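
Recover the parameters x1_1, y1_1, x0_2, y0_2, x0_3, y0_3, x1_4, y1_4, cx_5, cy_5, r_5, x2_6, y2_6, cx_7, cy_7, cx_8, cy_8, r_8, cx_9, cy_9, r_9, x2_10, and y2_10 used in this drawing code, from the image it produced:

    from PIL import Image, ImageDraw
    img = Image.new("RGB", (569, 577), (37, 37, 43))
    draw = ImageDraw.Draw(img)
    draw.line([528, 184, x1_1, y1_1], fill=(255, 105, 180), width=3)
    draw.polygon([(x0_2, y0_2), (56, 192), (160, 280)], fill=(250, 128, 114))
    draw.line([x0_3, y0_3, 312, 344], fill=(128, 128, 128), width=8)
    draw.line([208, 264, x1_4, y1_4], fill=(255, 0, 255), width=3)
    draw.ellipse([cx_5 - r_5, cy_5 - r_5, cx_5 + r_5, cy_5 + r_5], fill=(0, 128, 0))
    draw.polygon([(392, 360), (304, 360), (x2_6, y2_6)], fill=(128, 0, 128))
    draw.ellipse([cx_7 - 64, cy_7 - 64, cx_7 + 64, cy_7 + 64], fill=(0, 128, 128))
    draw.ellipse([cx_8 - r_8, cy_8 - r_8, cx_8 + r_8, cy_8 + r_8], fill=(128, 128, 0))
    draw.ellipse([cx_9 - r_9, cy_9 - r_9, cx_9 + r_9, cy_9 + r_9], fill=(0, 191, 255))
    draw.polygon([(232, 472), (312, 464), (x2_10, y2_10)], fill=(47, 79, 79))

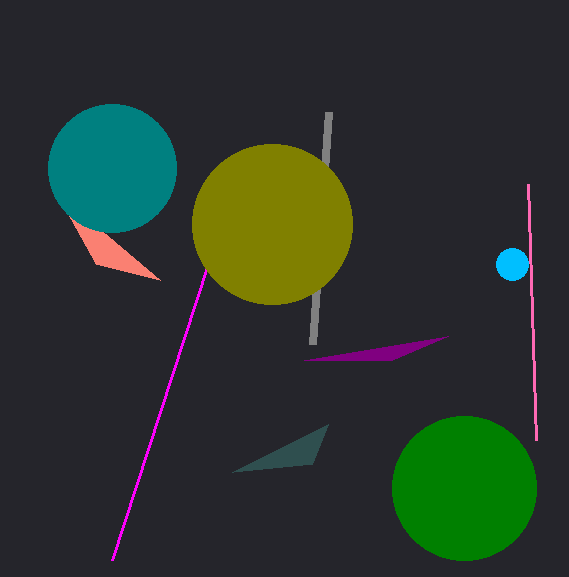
x1_1 = 536, y1_1 = 440, x0_2 = 96, y0_2 = 264, x0_3 = 328, y0_3 = 112, x1_4 = 112, y1_4 = 560, cx_5 = 464, cy_5 = 488, r_5 = 72, x2_6 = 448, y2_6 = 336, cx_7 = 112, cy_7 = 168, cx_8 = 272, cy_8 = 224, r_8 = 80, cx_9 = 512, cy_9 = 264, r_9 = 16, x2_10 = 328, y2_10 = 424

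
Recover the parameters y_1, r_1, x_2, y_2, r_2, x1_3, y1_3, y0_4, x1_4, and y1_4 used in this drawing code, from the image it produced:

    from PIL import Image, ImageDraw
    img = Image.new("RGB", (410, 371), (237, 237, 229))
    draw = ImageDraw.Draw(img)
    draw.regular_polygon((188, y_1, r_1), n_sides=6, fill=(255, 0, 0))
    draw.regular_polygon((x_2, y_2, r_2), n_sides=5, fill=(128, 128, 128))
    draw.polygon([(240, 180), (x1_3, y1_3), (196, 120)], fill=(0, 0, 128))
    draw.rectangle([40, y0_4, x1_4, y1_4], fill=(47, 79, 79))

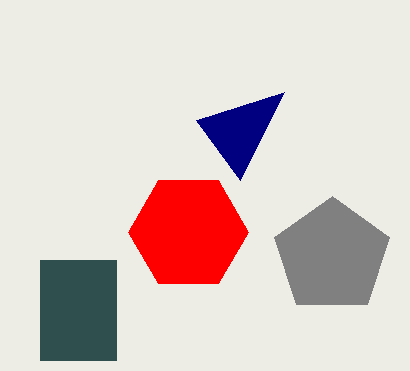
y_1 = 232
r_1 = 60
x_2 = 332
y_2 = 256
r_2 = 60
x1_3 = 284
y1_3 = 92
y0_4 = 260
x1_4 = 116
y1_4 = 360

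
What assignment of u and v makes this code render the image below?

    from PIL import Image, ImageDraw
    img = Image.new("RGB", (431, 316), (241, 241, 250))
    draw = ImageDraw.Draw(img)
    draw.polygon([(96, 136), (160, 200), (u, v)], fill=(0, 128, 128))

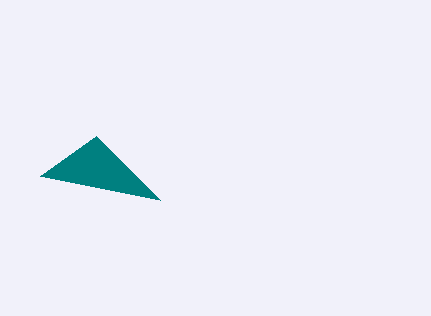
u = 40
v = 176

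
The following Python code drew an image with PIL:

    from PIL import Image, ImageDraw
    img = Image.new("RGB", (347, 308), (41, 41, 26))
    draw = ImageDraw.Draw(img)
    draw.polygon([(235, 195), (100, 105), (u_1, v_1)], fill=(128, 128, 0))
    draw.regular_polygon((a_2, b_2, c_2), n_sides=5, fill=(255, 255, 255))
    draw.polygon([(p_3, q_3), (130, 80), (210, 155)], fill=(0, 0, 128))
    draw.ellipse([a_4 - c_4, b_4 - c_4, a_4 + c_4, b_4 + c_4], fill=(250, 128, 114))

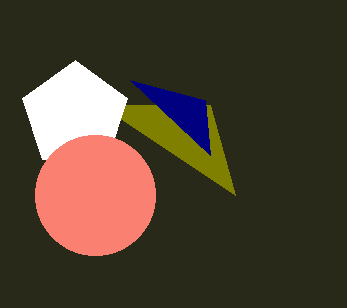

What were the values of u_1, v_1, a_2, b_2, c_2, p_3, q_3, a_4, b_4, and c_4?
u_1 = 210; v_1 = 105; a_2 = 75; b_2 = 115; c_2 = 55; p_3 = 205; q_3 = 100; a_4 = 95; b_4 = 195; c_4 = 60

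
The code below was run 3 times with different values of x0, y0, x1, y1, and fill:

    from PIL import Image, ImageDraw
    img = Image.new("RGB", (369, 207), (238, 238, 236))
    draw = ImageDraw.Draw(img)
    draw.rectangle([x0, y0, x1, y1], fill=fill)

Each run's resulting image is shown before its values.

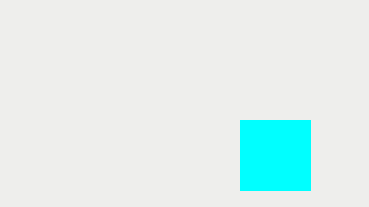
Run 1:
x0 = 240
y0 = 120
x1 = 310
y1 = 190
fill = 'cyan'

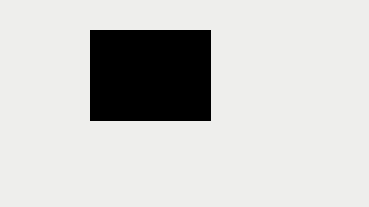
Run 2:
x0 = 90; y0 = 30; x1 = 210; y1 = 120; fill = 'black'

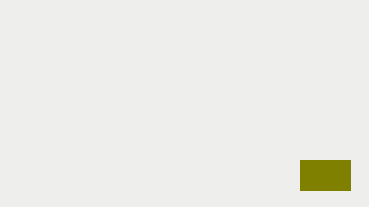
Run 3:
x0 = 300; y0 = 160; x1 = 350; y1 = 190; fill = 'olive'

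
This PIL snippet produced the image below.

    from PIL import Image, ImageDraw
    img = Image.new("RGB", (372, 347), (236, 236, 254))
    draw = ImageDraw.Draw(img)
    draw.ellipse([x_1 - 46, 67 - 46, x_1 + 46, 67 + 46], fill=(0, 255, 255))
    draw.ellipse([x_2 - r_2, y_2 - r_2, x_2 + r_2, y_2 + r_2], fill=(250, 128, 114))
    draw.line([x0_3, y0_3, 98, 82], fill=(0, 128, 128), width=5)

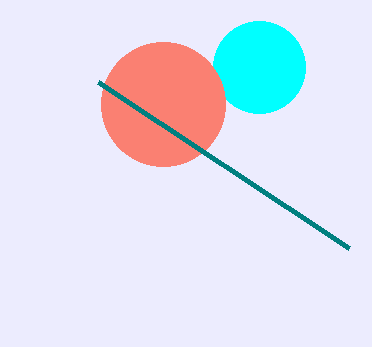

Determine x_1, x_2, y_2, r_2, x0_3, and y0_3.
x_1 = 259
x_2 = 163
y_2 = 104
r_2 = 62
x0_3 = 349
y0_3 = 248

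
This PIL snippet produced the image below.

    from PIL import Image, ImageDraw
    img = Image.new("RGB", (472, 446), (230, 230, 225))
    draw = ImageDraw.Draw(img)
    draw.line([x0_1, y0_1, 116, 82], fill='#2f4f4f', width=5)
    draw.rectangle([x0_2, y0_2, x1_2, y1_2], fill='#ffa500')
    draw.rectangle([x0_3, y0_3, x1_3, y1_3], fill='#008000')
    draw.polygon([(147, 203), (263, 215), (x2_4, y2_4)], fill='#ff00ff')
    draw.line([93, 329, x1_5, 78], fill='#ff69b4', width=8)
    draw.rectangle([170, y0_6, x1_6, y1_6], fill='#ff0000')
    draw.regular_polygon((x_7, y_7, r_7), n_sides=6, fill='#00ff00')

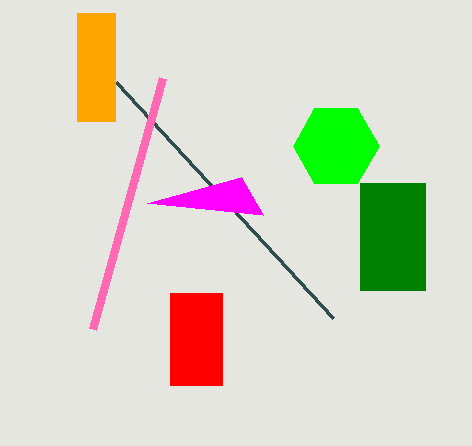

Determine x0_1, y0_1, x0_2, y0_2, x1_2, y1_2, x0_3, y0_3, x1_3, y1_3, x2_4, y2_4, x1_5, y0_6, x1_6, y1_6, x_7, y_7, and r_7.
x0_1 = 333, y0_1 = 318, x0_2 = 77, y0_2 = 13, x1_2 = 115, y1_2 = 121, x0_3 = 360, y0_3 = 183, x1_3 = 425, y1_3 = 290, x2_4 = 241, y2_4 = 177, x1_5 = 163, y0_6 = 293, x1_6 = 222, y1_6 = 385, x_7 = 336, y_7 = 146, r_7 = 43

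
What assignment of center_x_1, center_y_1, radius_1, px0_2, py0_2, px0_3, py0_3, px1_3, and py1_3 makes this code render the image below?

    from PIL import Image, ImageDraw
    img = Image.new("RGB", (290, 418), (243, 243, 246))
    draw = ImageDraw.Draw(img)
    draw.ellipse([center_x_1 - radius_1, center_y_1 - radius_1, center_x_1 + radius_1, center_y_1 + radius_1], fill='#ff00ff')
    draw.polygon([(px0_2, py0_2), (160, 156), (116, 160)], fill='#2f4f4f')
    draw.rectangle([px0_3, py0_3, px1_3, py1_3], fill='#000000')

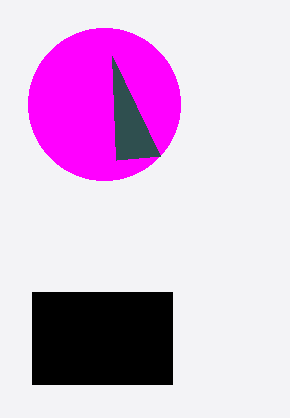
center_x_1 = 104; center_y_1 = 104; radius_1 = 76; px0_2 = 112; py0_2 = 56; px0_3 = 32; py0_3 = 292; px1_3 = 172; py1_3 = 384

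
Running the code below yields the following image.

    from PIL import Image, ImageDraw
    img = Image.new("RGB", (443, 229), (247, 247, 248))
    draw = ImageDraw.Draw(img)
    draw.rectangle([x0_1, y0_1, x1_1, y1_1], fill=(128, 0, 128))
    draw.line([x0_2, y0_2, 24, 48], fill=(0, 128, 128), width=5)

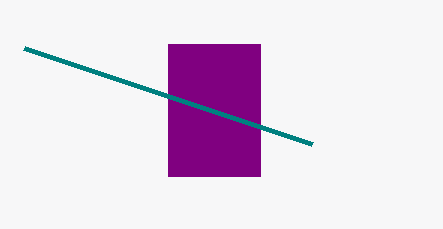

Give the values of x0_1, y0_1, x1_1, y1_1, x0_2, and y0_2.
x0_1 = 168; y0_1 = 44; x1_1 = 260; y1_1 = 176; x0_2 = 312; y0_2 = 144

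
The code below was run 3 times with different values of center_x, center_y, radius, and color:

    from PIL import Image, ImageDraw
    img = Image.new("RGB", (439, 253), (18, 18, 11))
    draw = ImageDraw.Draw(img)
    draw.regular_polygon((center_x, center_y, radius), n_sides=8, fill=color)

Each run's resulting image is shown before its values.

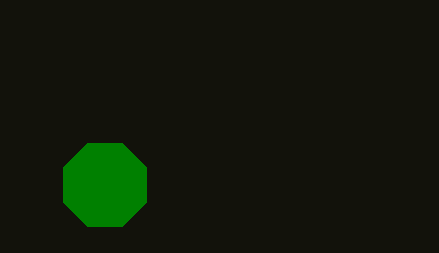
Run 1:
center_x = 105, center_y = 185, radius = 45, color = 'green'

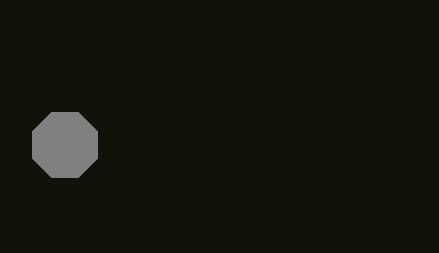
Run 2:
center_x = 65, center_y = 145, radius = 35, color = 'gray'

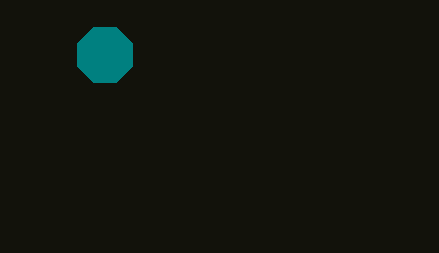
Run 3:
center_x = 105, center_y = 55, radius = 30, color = 'teal'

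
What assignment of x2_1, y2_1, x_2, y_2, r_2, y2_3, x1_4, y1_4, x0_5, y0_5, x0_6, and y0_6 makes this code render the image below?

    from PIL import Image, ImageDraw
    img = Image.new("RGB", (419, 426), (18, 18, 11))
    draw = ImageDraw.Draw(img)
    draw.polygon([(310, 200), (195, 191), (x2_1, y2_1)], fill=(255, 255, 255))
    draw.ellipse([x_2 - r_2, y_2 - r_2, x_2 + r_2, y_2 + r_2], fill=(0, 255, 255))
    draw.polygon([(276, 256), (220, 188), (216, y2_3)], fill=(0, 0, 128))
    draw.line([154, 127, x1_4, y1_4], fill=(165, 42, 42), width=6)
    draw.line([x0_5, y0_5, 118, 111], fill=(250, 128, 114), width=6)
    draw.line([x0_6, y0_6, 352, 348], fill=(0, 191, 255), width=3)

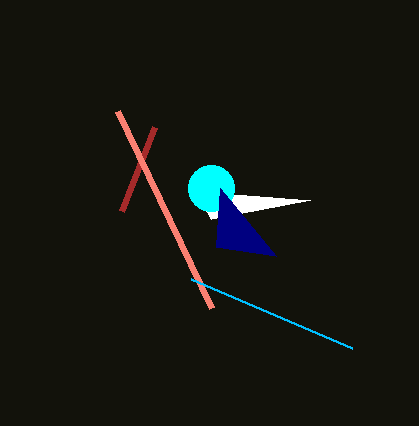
x2_1 = 211
y2_1 = 219
x_2 = 211
y_2 = 188
r_2 = 23
y2_3 = 247
x1_4 = 121
y1_4 = 211
x0_5 = 212
y0_5 = 308
x0_6 = 191
y0_6 = 279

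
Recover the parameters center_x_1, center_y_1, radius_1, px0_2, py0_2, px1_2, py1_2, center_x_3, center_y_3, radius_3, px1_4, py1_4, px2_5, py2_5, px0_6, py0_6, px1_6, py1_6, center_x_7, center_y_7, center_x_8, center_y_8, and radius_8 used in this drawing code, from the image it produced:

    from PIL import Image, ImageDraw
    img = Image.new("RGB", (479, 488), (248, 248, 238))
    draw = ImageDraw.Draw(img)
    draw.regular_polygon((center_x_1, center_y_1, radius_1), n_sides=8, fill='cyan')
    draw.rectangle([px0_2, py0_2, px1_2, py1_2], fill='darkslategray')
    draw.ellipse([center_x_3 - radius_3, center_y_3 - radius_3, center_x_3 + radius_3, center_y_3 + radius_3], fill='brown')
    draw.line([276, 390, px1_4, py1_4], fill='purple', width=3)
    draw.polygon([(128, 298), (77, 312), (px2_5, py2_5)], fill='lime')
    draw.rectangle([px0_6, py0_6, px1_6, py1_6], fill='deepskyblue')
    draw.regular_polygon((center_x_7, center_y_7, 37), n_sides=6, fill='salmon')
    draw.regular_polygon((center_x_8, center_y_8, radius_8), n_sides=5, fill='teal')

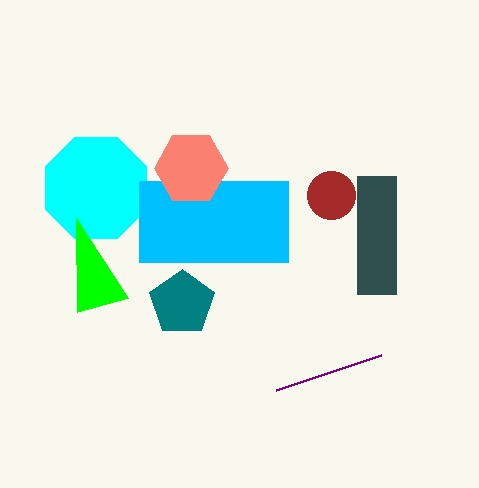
center_x_1 = 96
center_y_1 = 188
radius_1 = 55
px0_2 = 357
py0_2 = 176
px1_2 = 396
py1_2 = 294
center_x_3 = 331
center_y_3 = 195
radius_3 = 24
px1_4 = 381
py1_4 = 355
px2_5 = 76
py2_5 = 218
px0_6 = 139
py0_6 = 181
px1_6 = 288
py1_6 = 262
center_x_7 = 191
center_y_7 = 168
center_x_8 = 182
center_y_8 = 303
radius_8 = 34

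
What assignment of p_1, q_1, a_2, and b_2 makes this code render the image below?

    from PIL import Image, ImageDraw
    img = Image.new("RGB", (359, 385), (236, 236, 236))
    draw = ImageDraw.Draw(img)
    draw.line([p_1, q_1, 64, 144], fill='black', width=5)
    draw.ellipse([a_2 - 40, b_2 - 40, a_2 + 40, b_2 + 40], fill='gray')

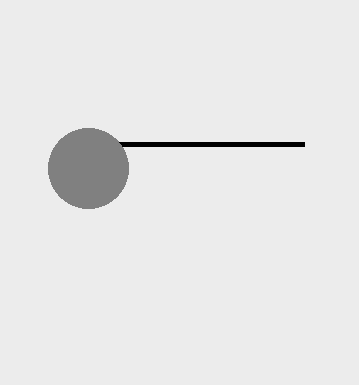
p_1 = 304, q_1 = 144, a_2 = 88, b_2 = 168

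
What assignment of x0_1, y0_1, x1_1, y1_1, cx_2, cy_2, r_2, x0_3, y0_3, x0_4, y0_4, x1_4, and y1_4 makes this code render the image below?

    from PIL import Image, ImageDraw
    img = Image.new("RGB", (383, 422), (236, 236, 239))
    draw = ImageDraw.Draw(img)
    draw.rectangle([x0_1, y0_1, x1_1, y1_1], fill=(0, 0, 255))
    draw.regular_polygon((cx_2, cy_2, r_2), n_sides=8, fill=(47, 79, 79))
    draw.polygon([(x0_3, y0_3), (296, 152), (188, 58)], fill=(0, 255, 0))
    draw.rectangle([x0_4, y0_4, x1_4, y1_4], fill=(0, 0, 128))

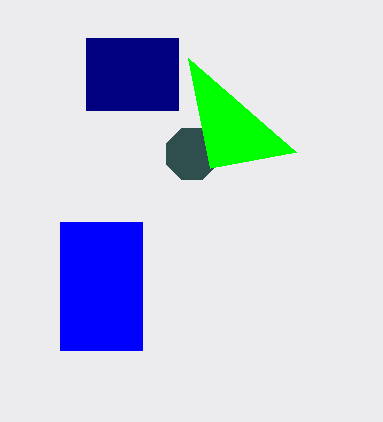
x0_1 = 60; y0_1 = 222; x1_1 = 142; y1_1 = 350; cx_2 = 192; cy_2 = 154; r_2 = 28; x0_3 = 210; y0_3 = 168; x0_4 = 86; y0_4 = 38; x1_4 = 178; y1_4 = 110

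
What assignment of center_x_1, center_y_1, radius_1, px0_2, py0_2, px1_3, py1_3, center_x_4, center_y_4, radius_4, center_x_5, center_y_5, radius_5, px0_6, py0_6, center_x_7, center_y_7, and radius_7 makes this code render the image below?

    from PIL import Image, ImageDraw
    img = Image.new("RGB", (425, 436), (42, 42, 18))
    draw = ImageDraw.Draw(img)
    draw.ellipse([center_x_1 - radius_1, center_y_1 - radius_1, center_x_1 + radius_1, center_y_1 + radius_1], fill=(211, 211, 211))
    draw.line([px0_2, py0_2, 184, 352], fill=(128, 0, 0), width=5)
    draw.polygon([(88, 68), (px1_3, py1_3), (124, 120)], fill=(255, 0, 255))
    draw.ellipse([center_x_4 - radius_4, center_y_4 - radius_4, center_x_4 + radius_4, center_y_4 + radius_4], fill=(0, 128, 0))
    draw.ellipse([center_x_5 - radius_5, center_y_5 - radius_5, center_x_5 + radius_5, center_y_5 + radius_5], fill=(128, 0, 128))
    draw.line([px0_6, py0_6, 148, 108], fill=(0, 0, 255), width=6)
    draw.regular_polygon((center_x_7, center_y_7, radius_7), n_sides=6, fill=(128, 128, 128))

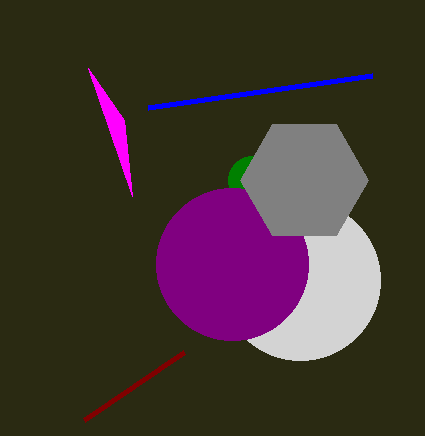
center_x_1 = 300; center_y_1 = 280; radius_1 = 80; px0_2 = 84; py0_2 = 420; px1_3 = 132; py1_3 = 196; center_x_4 = 252; center_y_4 = 180; radius_4 = 24; center_x_5 = 232; center_y_5 = 264; radius_5 = 76; px0_6 = 372; py0_6 = 76; center_x_7 = 304; center_y_7 = 180; radius_7 = 64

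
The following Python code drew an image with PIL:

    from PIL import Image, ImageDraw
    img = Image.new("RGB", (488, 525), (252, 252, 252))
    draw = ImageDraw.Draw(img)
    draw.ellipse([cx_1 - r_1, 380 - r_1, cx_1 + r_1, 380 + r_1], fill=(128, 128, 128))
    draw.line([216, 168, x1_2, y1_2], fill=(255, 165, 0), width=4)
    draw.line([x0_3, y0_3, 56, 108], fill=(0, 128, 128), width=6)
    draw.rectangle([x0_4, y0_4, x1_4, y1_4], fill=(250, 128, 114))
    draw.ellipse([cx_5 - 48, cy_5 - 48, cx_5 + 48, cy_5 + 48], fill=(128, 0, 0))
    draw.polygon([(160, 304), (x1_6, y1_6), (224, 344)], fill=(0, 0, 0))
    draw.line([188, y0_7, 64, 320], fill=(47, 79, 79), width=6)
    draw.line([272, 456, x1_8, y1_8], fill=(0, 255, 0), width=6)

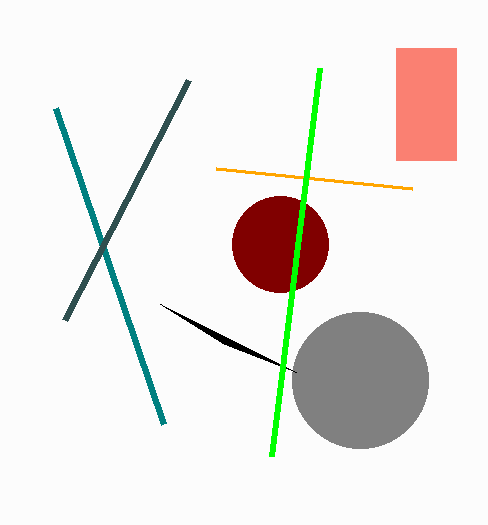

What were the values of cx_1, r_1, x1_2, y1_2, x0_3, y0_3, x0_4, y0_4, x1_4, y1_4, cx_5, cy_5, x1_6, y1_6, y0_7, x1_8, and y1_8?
cx_1 = 360, r_1 = 68, x1_2 = 412, y1_2 = 188, x0_3 = 164, y0_3 = 424, x0_4 = 396, y0_4 = 48, x1_4 = 456, y1_4 = 160, cx_5 = 280, cy_5 = 244, x1_6 = 296, y1_6 = 372, y0_7 = 80, x1_8 = 320, y1_8 = 68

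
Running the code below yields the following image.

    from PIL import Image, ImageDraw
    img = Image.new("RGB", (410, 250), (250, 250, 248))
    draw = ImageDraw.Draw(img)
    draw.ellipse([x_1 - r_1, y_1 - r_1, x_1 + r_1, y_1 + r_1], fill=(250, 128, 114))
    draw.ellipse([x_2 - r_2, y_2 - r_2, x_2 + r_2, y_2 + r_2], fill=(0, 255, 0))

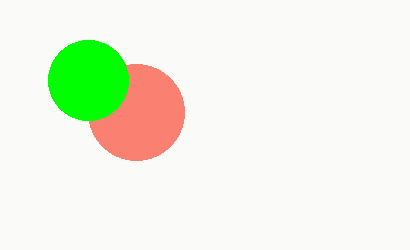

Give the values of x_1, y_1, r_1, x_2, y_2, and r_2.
x_1 = 136; y_1 = 112; r_1 = 48; x_2 = 88; y_2 = 80; r_2 = 40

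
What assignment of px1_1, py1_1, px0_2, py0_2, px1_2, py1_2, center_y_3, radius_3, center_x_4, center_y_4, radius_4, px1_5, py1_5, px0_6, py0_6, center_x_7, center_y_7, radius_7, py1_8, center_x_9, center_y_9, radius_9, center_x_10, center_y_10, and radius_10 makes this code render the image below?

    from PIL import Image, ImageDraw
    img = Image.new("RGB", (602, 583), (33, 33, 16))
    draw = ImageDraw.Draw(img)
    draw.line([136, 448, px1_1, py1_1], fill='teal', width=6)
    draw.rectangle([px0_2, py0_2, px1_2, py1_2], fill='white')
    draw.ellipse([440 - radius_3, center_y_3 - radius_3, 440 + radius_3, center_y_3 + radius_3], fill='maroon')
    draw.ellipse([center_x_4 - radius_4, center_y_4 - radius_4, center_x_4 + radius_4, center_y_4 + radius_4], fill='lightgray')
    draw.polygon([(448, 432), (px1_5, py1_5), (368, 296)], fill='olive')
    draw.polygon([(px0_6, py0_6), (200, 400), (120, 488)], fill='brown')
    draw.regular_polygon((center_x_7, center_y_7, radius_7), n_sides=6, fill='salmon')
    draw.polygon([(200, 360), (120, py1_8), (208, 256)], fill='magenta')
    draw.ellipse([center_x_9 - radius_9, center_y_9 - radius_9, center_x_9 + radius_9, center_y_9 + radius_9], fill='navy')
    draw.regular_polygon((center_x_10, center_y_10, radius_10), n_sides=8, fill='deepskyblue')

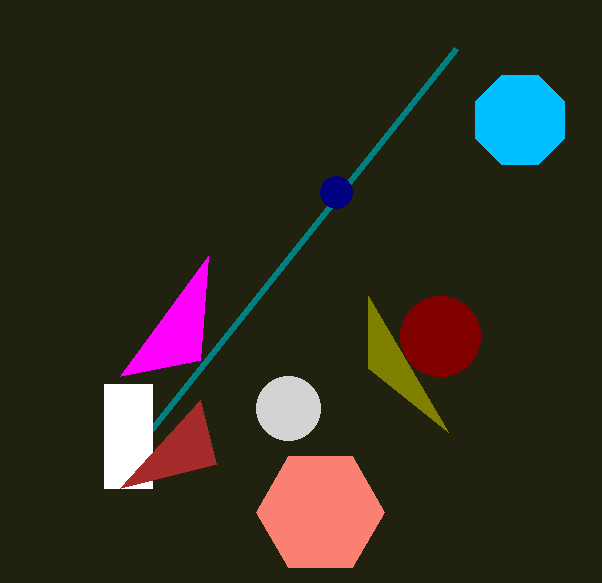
px1_1 = 456, py1_1 = 48, px0_2 = 104, py0_2 = 384, px1_2 = 152, py1_2 = 488, center_y_3 = 336, radius_3 = 40, center_x_4 = 288, center_y_4 = 408, radius_4 = 32, px1_5 = 368, py1_5 = 368, px0_6 = 216, py0_6 = 464, center_x_7 = 320, center_y_7 = 512, radius_7 = 64, py1_8 = 376, center_x_9 = 336, center_y_9 = 192, radius_9 = 16, center_x_10 = 520, center_y_10 = 120, radius_10 = 48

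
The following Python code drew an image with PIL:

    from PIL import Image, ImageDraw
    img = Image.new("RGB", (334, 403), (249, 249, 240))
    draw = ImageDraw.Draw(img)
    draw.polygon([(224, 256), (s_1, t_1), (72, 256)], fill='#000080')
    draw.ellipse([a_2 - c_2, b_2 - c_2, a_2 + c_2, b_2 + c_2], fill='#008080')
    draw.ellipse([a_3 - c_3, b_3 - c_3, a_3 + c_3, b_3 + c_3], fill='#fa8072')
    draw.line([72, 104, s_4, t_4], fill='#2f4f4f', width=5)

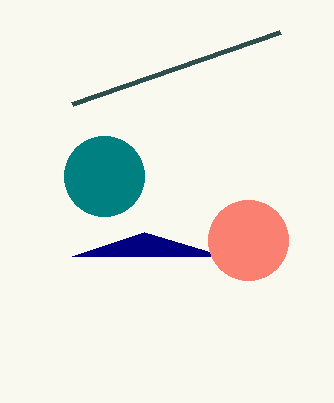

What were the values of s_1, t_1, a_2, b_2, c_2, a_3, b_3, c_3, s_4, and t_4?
s_1 = 144, t_1 = 232, a_2 = 104, b_2 = 176, c_2 = 40, a_3 = 248, b_3 = 240, c_3 = 40, s_4 = 280, t_4 = 32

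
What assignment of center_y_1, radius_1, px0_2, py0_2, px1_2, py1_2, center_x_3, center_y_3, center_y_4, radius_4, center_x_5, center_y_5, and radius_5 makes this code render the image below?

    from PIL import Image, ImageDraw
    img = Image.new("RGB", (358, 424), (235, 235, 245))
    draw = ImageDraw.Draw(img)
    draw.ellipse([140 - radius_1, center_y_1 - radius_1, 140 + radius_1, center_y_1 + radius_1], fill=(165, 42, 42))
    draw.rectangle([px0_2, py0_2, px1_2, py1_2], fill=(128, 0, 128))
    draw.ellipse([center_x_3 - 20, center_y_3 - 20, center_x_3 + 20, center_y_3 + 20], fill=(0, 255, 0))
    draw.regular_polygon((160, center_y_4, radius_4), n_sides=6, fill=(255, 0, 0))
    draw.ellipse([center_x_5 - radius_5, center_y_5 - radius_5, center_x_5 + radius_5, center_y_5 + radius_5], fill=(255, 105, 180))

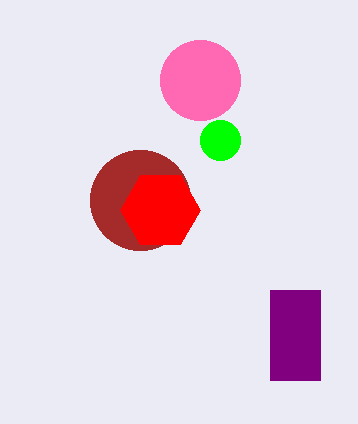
center_y_1 = 200; radius_1 = 50; px0_2 = 270; py0_2 = 290; px1_2 = 320; py1_2 = 380; center_x_3 = 220; center_y_3 = 140; center_y_4 = 210; radius_4 = 40; center_x_5 = 200; center_y_5 = 80; radius_5 = 40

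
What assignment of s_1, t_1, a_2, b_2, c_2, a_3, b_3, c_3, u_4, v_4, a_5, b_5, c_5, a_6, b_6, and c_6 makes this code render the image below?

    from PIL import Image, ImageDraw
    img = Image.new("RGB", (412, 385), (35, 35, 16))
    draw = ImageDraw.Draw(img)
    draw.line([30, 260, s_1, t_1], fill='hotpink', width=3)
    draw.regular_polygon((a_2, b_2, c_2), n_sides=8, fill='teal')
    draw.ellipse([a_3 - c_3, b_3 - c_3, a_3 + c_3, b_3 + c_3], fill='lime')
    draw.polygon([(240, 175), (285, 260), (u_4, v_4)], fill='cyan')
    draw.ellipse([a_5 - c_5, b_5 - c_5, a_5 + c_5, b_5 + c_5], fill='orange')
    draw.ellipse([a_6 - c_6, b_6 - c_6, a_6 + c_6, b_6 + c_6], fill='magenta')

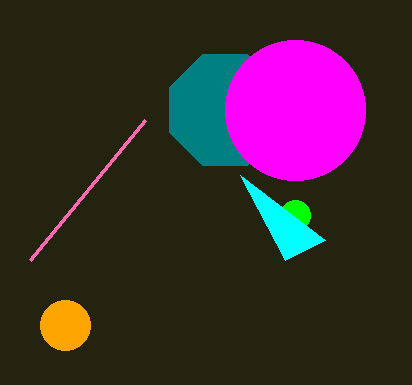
s_1 = 145, t_1 = 120, a_2 = 225, b_2 = 110, c_2 = 60, a_3 = 295, b_3 = 215, c_3 = 15, u_4 = 325, v_4 = 240, a_5 = 65, b_5 = 325, c_5 = 25, a_6 = 295, b_6 = 110, c_6 = 70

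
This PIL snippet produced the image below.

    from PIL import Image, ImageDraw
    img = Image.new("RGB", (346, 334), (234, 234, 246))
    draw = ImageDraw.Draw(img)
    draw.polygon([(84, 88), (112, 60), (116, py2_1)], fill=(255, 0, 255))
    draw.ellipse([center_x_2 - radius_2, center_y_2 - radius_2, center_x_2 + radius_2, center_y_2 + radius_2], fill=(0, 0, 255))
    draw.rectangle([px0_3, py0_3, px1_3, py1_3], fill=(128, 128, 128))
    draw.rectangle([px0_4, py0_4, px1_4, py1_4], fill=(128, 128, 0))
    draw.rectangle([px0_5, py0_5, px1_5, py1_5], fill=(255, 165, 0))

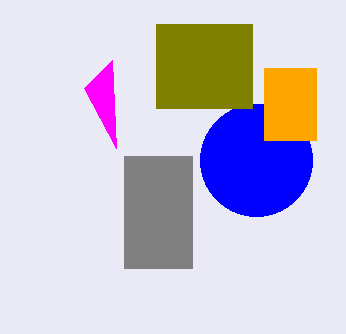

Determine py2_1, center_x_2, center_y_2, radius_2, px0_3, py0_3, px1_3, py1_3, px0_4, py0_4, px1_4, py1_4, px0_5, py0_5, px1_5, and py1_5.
py2_1 = 148, center_x_2 = 256, center_y_2 = 160, radius_2 = 56, px0_3 = 124, py0_3 = 156, px1_3 = 192, py1_3 = 268, px0_4 = 156, py0_4 = 24, px1_4 = 252, py1_4 = 108, px0_5 = 264, py0_5 = 68, px1_5 = 316, py1_5 = 140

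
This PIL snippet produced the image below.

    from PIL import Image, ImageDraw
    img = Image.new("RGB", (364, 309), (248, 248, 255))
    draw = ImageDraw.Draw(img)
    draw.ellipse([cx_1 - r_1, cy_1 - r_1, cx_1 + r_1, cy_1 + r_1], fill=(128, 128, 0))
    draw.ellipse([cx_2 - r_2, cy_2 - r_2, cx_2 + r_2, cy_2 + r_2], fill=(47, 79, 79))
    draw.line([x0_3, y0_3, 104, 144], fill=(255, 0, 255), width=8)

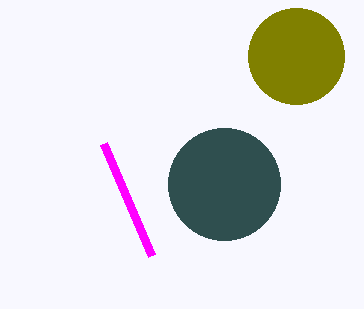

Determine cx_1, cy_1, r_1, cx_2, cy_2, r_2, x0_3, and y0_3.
cx_1 = 296; cy_1 = 56; r_1 = 48; cx_2 = 224; cy_2 = 184; r_2 = 56; x0_3 = 152; y0_3 = 256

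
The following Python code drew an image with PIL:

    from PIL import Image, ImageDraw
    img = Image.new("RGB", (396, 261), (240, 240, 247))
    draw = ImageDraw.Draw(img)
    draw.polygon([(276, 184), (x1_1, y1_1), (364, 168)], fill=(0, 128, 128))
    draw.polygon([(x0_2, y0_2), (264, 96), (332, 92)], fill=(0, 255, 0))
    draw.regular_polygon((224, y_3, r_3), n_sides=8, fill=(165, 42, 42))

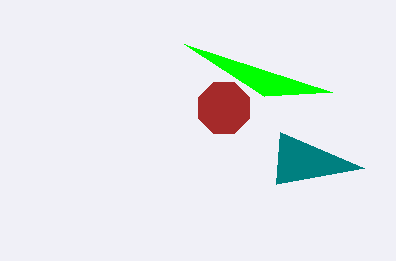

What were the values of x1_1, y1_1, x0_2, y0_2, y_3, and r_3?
x1_1 = 280; y1_1 = 132; x0_2 = 184; y0_2 = 44; y_3 = 108; r_3 = 28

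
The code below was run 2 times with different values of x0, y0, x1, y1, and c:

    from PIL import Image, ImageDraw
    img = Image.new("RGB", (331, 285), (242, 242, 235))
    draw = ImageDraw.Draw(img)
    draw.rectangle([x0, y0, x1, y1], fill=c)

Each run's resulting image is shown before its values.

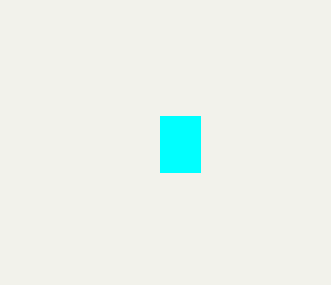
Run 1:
x0 = 160; y0 = 116; x1 = 200; y1 = 172; c = 'cyan'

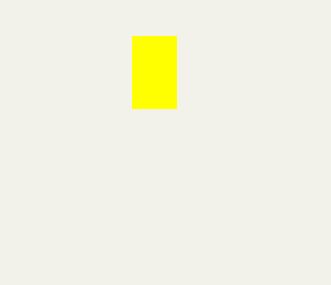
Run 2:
x0 = 132; y0 = 36; x1 = 176; y1 = 108; c = 'yellow'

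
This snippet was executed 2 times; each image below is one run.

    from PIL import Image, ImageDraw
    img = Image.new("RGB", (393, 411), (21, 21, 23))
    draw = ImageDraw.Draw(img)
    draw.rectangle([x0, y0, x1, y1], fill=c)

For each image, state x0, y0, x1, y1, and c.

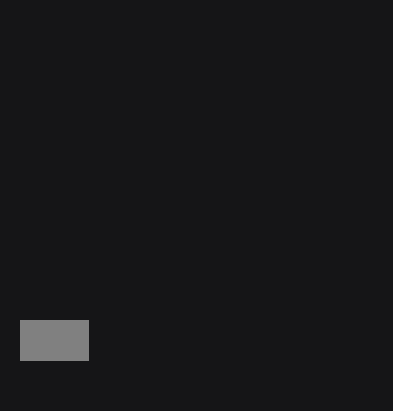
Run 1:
x0 = 20; y0 = 320; x1 = 88; y1 = 360; c = 'gray'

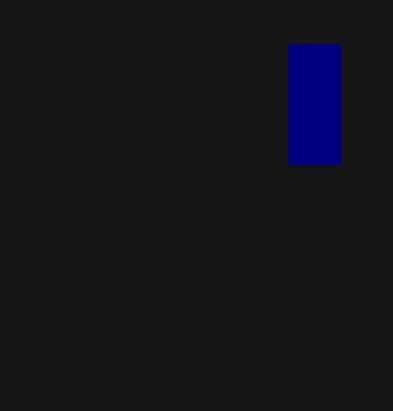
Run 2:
x0 = 288
y0 = 44
x1 = 340
y1 = 164
c = 'navy'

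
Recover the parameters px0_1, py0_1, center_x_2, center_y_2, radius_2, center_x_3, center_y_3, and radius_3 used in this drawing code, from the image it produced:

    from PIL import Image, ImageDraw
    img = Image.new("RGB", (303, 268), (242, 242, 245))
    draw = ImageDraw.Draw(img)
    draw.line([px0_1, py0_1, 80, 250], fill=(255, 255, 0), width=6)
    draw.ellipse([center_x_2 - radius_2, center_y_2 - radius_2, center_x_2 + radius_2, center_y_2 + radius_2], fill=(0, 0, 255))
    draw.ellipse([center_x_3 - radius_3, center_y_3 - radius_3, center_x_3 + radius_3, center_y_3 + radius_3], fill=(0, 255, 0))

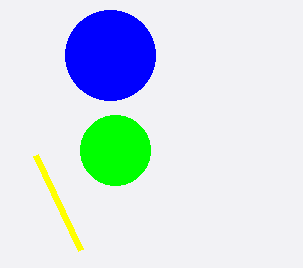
px0_1 = 35, py0_1 = 155, center_x_2 = 110, center_y_2 = 55, radius_2 = 45, center_x_3 = 115, center_y_3 = 150, radius_3 = 35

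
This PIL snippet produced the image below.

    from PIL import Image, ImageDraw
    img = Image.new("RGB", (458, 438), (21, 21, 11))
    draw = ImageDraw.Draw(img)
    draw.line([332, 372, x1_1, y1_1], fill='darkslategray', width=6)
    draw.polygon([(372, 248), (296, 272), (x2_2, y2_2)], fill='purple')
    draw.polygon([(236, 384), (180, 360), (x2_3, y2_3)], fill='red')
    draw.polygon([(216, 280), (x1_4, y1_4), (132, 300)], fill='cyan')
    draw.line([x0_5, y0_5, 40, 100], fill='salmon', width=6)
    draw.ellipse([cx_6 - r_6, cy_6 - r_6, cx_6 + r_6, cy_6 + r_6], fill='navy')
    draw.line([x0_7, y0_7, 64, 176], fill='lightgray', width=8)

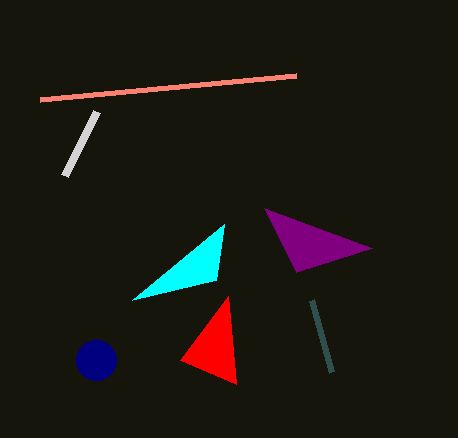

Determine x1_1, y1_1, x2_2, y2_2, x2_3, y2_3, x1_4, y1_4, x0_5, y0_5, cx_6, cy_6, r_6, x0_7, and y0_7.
x1_1 = 312
y1_1 = 300
x2_2 = 264
y2_2 = 208
x2_3 = 228
y2_3 = 296
x1_4 = 224
y1_4 = 224
x0_5 = 296
y0_5 = 76
cx_6 = 96
cy_6 = 360
r_6 = 20
x0_7 = 96
y0_7 = 112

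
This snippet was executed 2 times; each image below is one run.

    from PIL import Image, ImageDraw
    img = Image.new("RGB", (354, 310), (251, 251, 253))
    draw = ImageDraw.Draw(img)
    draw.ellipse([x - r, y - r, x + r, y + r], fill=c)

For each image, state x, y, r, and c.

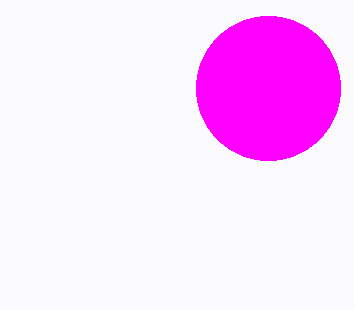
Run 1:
x = 268
y = 88
r = 72
c = 'magenta'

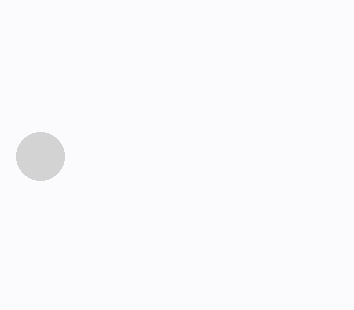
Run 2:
x = 40; y = 156; r = 24; c = 'lightgray'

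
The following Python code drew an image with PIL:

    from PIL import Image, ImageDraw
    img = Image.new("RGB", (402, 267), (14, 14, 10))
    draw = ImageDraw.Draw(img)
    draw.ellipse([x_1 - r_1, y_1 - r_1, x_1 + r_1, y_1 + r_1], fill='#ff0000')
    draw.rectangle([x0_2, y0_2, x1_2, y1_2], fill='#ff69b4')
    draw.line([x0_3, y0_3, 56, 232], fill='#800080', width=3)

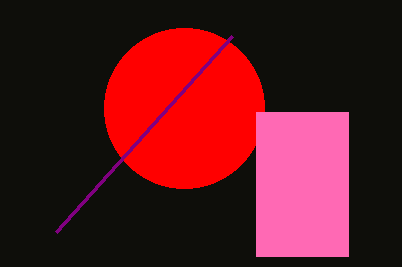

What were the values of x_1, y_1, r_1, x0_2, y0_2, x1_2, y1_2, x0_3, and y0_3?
x_1 = 184
y_1 = 108
r_1 = 80
x0_2 = 256
y0_2 = 112
x1_2 = 348
y1_2 = 256
x0_3 = 232
y0_3 = 36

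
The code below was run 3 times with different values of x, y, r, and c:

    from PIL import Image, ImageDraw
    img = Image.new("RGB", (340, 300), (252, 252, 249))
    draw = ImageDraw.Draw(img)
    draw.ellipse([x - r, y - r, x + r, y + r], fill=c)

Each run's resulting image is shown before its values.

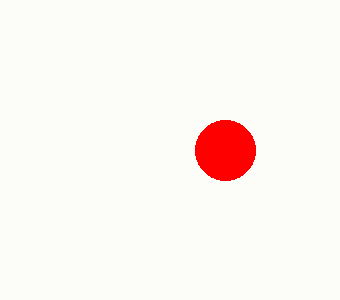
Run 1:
x = 225
y = 150
r = 30
c = 'red'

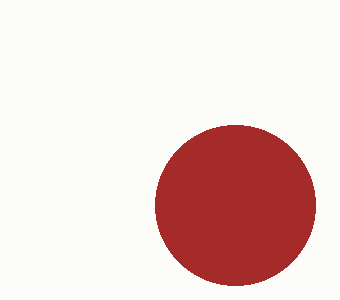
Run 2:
x = 235; y = 205; r = 80; c = 'brown'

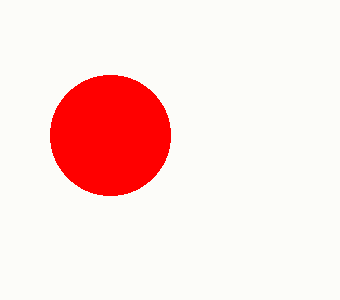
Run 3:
x = 110; y = 135; r = 60; c = 'red'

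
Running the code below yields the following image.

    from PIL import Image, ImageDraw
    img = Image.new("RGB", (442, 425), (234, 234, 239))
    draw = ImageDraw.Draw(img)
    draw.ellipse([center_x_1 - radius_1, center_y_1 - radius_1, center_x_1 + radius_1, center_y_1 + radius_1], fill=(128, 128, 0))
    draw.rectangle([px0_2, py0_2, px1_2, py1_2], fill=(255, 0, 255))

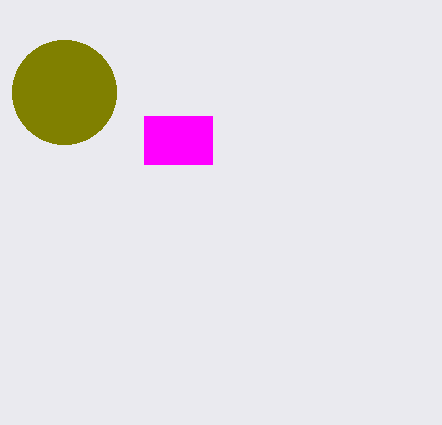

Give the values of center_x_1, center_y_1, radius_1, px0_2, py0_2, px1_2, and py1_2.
center_x_1 = 64; center_y_1 = 92; radius_1 = 52; px0_2 = 144; py0_2 = 116; px1_2 = 212; py1_2 = 164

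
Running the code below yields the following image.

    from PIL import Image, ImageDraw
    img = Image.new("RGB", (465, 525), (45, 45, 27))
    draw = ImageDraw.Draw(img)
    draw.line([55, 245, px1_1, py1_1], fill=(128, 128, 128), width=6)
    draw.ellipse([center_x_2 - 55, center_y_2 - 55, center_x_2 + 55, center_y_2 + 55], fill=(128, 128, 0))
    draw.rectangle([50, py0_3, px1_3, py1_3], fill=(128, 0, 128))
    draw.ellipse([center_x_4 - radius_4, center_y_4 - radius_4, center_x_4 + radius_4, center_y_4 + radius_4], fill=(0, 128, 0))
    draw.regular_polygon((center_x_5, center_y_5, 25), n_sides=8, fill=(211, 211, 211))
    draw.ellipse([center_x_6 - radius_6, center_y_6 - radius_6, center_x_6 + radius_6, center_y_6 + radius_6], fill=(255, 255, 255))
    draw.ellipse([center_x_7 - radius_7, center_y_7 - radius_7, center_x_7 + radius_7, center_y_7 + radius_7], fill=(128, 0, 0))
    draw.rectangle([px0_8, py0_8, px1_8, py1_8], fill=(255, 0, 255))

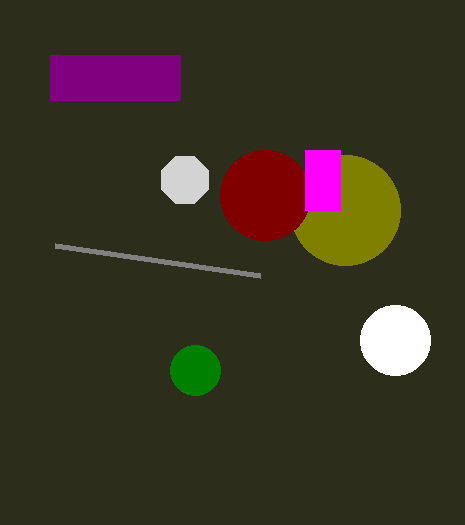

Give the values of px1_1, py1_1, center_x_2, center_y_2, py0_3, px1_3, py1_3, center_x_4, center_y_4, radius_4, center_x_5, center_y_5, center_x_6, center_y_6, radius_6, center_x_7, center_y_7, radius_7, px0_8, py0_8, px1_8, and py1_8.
px1_1 = 260, py1_1 = 275, center_x_2 = 345, center_y_2 = 210, py0_3 = 55, px1_3 = 180, py1_3 = 100, center_x_4 = 195, center_y_4 = 370, radius_4 = 25, center_x_5 = 185, center_y_5 = 180, center_x_6 = 395, center_y_6 = 340, radius_6 = 35, center_x_7 = 265, center_y_7 = 195, radius_7 = 45, px0_8 = 305, py0_8 = 150, px1_8 = 340, py1_8 = 210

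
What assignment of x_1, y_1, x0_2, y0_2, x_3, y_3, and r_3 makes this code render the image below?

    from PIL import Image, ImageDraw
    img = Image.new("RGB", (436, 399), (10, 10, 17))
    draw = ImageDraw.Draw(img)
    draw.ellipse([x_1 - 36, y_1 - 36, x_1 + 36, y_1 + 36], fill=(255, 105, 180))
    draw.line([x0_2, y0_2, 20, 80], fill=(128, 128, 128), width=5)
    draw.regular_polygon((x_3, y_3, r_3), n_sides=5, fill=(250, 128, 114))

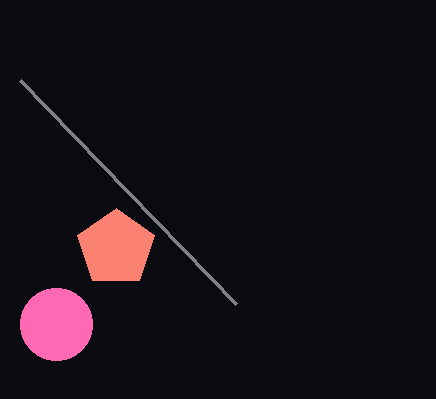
x_1 = 56; y_1 = 324; x0_2 = 236; y0_2 = 304; x_3 = 116; y_3 = 248; r_3 = 40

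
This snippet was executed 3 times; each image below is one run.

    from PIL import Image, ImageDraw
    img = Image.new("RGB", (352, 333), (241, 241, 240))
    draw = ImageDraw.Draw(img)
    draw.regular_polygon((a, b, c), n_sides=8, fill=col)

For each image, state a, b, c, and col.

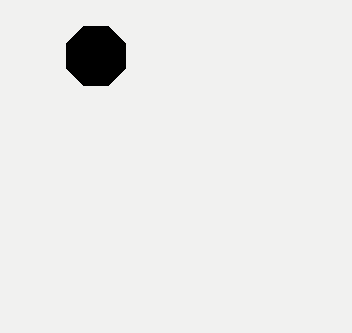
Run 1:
a = 96; b = 56; c = 32; col = 'black'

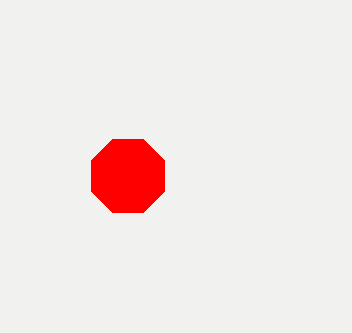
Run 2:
a = 128; b = 176; c = 40; col = 'red'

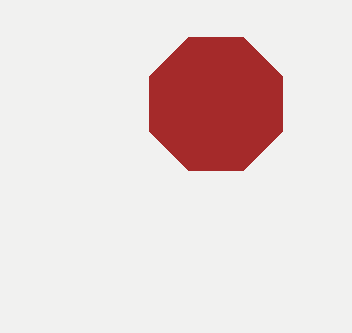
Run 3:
a = 216, b = 104, c = 72, col = 'brown'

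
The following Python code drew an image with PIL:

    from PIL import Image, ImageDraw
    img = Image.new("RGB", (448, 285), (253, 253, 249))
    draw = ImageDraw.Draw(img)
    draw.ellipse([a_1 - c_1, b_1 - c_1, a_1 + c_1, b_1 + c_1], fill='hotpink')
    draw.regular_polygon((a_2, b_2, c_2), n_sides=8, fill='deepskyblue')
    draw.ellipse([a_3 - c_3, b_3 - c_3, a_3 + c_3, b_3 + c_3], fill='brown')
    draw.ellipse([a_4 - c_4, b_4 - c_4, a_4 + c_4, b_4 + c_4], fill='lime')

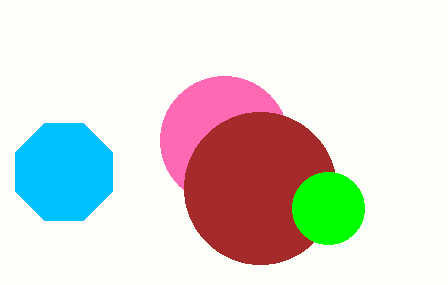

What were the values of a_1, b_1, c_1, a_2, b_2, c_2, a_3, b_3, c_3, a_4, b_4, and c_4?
a_1 = 224
b_1 = 140
c_1 = 64
a_2 = 64
b_2 = 172
c_2 = 52
a_3 = 260
b_3 = 188
c_3 = 76
a_4 = 328
b_4 = 208
c_4 = 36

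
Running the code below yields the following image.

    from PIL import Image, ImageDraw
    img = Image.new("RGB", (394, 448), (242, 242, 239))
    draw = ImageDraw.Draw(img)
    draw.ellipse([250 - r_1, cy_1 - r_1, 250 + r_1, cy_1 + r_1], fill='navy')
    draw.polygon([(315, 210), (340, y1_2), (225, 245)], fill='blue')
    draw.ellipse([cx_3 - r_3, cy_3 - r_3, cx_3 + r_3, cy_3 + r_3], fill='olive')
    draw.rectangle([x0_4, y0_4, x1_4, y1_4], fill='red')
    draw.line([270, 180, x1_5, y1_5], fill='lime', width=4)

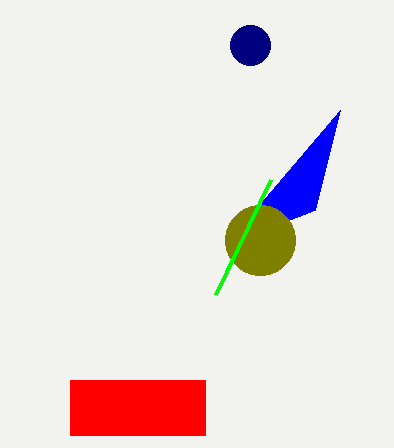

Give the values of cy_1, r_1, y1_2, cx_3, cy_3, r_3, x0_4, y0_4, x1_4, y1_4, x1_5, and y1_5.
cy_1 = 45; r_1 = 20; y1_2 = 110; cx_3 = 260; cy_3 = 240; r_3 = 35; x0_4 = 70; y0_4 = 380; x1_4 = 205; y1_4 = 435; x1_5 = 215; y1_5 = 295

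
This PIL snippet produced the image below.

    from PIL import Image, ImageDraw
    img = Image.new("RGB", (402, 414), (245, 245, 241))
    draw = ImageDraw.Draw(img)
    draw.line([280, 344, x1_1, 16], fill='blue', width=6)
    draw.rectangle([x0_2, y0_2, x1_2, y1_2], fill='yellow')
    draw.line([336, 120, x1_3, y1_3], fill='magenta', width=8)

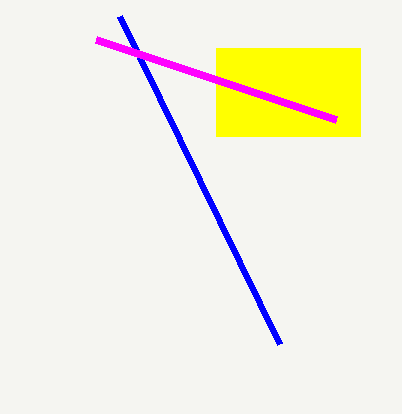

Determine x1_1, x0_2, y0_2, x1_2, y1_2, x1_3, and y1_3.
x1_1 = 120, x0_2 = 216, y0_2 = 48, x1_2 = 360, y1_2 = 136, x1_3 = 96, y1_3 = 40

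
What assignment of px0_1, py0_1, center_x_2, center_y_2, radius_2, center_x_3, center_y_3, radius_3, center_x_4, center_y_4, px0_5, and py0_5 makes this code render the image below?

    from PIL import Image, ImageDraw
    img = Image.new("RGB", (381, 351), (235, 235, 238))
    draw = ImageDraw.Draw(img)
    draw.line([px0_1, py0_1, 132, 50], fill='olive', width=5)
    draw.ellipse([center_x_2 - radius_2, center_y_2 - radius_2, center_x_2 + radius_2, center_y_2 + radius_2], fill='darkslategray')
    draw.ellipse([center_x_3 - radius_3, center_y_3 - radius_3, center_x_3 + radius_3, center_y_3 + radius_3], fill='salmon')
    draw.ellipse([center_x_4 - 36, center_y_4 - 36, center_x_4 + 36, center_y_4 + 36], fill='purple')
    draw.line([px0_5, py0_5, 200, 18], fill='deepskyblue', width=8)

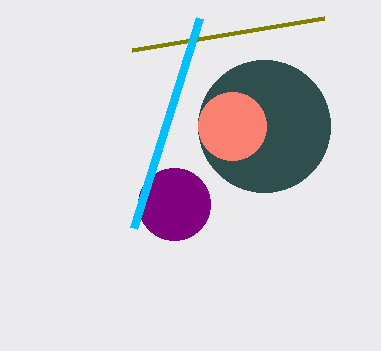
px0_1 = 324; py0_1 = 18; center_x_2 = 264; center_y_2 = 126; radius_2 = 66; center_x_3 = 232; center_y_3 = 126; radius_3 = 34; center_x_4 = 174; center_y_4 = 204; px0_5 = 134; py0_5 = 228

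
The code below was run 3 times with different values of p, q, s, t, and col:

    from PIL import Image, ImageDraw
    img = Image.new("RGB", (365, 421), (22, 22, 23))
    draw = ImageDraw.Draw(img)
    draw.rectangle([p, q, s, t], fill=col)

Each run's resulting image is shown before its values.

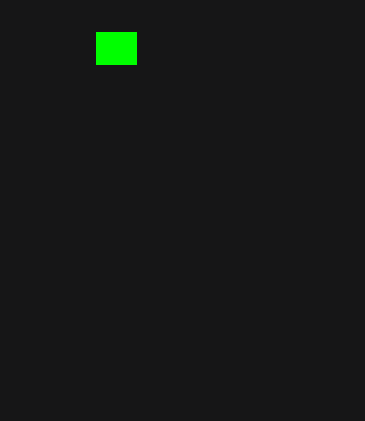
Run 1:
p = 96
q = 32
s = 136
t = 64
col = 'lime'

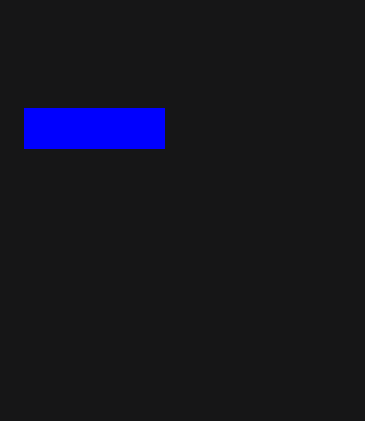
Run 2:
p = 24, q = 108, s = 164, t = 148, col = 'blue'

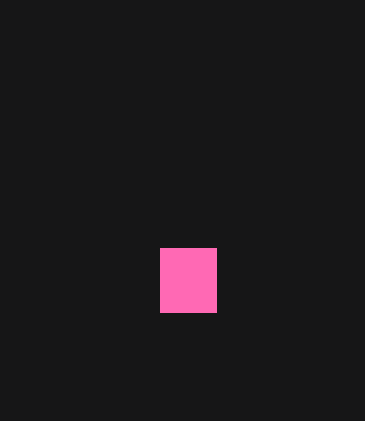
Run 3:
p = 160, q = 248, s = 216, t = 312, col = 'hotpink'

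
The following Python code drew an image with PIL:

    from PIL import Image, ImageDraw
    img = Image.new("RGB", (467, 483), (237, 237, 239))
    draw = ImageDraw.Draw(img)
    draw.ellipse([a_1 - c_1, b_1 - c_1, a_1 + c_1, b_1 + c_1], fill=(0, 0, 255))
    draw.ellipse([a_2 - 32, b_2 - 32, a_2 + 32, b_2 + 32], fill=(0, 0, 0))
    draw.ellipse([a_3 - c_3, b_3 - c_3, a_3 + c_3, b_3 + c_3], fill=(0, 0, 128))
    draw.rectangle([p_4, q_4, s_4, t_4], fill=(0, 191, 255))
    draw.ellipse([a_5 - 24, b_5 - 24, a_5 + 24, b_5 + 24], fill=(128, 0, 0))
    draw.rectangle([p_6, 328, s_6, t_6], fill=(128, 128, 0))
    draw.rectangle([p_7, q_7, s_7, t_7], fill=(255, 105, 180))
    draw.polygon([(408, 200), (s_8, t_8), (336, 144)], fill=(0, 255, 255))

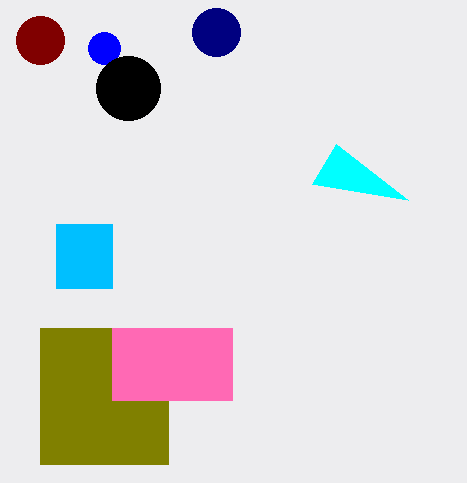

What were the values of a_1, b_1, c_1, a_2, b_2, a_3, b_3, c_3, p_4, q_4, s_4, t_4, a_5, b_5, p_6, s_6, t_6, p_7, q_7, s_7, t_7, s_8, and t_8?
a_1 = 104; b_1 = 48; c_1 = 16; a_2 = 128; b_2 = 88; a_3 = 216; b_3 = 32; c_3 = 24; p_4 = 56; q_4 = 224; s_4 = 112; t_4 = 288; a_5 = 40; b_5 = 40; p_6 = 40; s_6 = 168; t_6 = 464; p_7 = 112; q_7 = 328; s_7 = 232; t_7 = 400; s_8 = 312; t_8 = 184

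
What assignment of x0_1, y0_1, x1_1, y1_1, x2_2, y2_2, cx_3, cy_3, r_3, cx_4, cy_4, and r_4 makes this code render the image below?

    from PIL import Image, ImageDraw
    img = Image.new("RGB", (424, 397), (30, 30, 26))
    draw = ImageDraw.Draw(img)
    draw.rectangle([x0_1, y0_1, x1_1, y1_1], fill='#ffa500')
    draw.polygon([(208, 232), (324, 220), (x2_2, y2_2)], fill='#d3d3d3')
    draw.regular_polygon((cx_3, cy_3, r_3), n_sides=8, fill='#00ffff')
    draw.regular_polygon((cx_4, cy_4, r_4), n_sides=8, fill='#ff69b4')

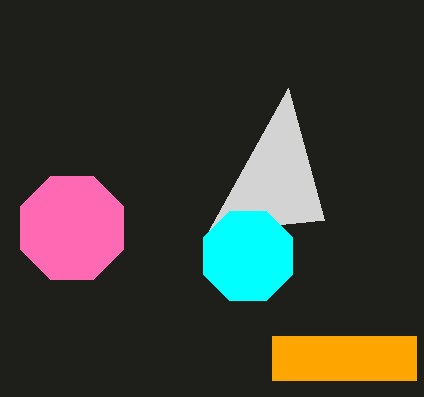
x0_1 = 272
y0_1 = 336
x1_1 = 416
y1_1 = 380
x2_2 = 288
y2_2 = 88
cx_3 = 248
cy_3 = 256
r_3 = 48
cx_4 = 72
cy_4 = 228
r_4 = 56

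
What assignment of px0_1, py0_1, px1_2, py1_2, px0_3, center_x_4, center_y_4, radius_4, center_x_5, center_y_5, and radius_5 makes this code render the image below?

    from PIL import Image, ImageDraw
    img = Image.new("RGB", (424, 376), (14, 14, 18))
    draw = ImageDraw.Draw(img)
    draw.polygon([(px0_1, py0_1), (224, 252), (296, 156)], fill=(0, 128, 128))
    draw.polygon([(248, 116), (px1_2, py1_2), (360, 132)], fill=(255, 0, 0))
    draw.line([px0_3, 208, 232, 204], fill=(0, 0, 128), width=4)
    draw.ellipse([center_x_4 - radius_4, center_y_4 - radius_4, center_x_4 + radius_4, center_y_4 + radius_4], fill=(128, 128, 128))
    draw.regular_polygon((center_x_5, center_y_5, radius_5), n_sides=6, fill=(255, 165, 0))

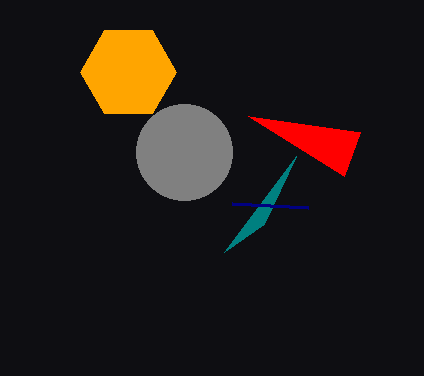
px0_1 = 264, py0_1 = 224, px1_2 = 344, py1_2 = 176, px0_3 = 308, center_x_4 = 184, center_y_4 = 152, radius_4 = 48, center_x_5 = 128, center_y_5 = 72, radius_5 = 48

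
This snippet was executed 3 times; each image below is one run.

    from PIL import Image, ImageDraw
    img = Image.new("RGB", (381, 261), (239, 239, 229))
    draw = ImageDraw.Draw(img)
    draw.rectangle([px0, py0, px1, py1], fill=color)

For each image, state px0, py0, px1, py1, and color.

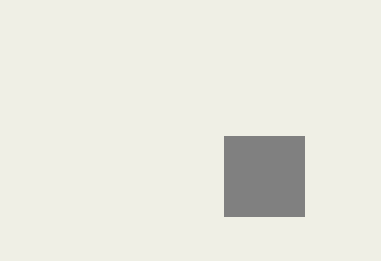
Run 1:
px0 = 224, py0 = 136, px1 = 304, py1 = 216, color = 'gray'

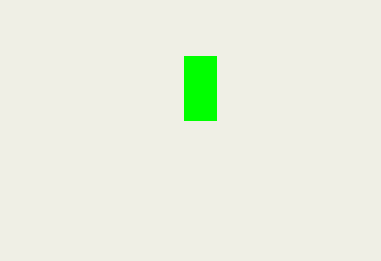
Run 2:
px0 = 184; py0 = 56; px1 = 216; py1 = 120; color = 'lime'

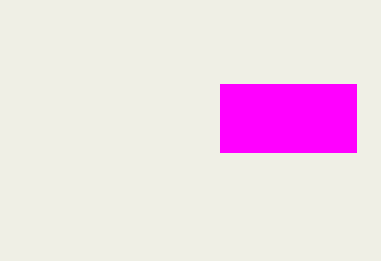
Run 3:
px0 = 220; py0 = 84; px1 = 356; py1 = 152; color = 'magenta'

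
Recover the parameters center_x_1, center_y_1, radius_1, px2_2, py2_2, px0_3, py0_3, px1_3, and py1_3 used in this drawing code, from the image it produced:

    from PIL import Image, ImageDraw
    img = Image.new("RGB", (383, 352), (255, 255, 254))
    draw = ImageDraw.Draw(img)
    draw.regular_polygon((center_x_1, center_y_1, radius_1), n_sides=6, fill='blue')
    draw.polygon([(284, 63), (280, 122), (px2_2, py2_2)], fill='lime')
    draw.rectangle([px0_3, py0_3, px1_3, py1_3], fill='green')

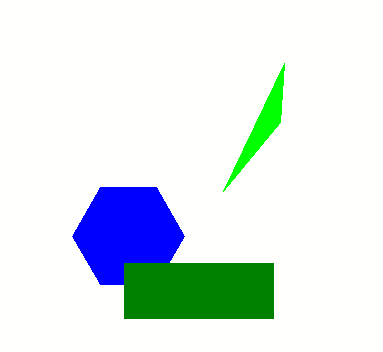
center_x_1 = 128
center_y_1 = 236
radius_1 = 56
px2_2 = 223
py2_2 = 191
px0_3 = 124
py0_3 = 263
px1_3 = 273
py1_3 = 318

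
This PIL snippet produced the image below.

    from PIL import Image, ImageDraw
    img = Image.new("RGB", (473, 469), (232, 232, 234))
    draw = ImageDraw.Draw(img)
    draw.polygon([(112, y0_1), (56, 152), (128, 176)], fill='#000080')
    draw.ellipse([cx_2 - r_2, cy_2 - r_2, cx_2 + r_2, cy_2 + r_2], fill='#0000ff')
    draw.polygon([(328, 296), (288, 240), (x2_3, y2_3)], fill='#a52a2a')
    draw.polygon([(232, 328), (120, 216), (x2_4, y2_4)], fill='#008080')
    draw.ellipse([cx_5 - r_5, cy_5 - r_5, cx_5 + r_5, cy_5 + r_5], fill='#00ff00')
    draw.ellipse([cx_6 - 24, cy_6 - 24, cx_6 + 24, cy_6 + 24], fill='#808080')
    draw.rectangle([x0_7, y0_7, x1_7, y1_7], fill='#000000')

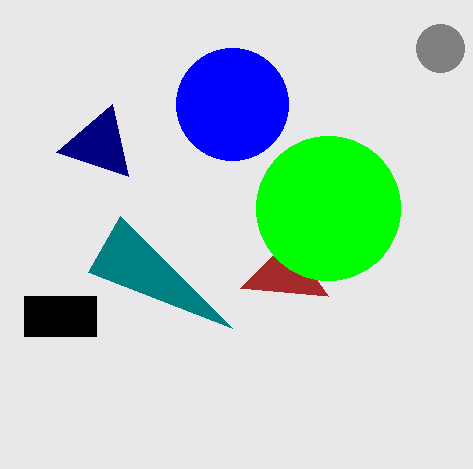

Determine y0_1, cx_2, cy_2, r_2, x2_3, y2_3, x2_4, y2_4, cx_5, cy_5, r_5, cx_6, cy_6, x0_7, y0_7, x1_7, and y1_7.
y0_1 = 104, cx_2 = 232, cy_2 = 104, r_2 = 56, x2_3 = 240, y2_3 = 288, x2_4 = 88, y2_4 = 272, cx_5 = 328, cy_5 = 208, r_5 = 72, cx_6 = 440, cy_6 = 48, x0_7 = 24, y0_7 = 296, x1_7 = 96, y1_7 = 336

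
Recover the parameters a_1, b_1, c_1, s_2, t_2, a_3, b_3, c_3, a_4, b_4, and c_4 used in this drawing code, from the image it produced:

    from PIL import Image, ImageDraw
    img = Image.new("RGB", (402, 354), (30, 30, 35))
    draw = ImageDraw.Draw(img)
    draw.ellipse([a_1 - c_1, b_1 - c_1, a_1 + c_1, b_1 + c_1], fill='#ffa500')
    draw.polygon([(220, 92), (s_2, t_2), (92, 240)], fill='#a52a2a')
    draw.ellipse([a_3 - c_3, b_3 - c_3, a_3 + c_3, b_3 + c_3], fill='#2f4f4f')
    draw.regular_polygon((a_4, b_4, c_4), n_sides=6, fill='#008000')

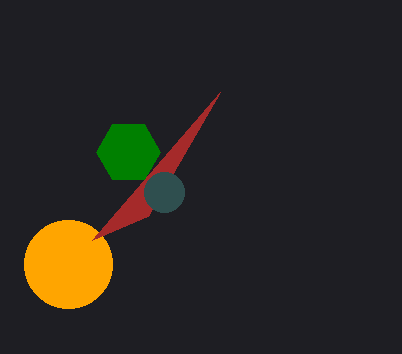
a_1 = 68, b_1 = 264, c_1 = 44, s_2 = 148, t_2 = 216, a_3 = 164, b_3 = 192, c_3 = 20, a_4 = 128, b_4 = 152, c_4 = 32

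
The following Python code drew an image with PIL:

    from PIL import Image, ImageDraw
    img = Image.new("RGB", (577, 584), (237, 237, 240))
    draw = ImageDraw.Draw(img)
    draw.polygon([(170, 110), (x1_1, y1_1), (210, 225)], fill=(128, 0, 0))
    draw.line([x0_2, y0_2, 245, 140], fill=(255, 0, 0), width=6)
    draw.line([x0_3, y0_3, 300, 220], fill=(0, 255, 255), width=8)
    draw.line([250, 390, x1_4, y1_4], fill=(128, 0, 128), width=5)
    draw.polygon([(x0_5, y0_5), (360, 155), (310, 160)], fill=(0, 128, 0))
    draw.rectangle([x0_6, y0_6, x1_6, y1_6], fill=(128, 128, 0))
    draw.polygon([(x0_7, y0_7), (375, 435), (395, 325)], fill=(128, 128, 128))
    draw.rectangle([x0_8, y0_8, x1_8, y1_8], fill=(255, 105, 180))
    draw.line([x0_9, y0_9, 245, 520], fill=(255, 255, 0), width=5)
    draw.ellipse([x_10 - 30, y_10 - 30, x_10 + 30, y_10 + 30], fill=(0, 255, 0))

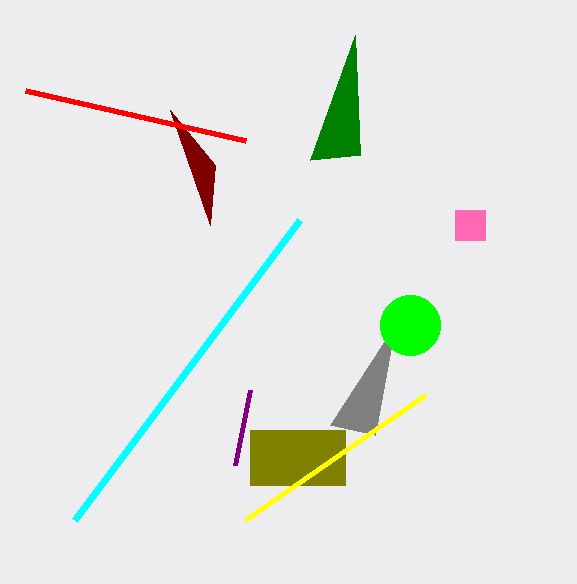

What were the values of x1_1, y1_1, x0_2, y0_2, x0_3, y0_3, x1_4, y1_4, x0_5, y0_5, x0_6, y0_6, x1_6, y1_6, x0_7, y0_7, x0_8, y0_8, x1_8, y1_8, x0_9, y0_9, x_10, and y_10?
x1_1 = 215, y1_1 = 165, x0_2 = 25, y0_2 = 90, x0_3 = 75, y0_3 = 520, x1_4 = 235, y1_4 = 465, x0_5 = 355, y0_5 = 35, x0_6 = 250, y0_6 = 430, x1_6 = 345, y1_6 = 485, x0_7 = 330, y0_7 = 425, x0_8 = 455, y0_8 = 210, x1_8 = 485, y1_8 = 240, x0_9 = 425, y0_9 = 395, x_10 = 410, y_10 = 325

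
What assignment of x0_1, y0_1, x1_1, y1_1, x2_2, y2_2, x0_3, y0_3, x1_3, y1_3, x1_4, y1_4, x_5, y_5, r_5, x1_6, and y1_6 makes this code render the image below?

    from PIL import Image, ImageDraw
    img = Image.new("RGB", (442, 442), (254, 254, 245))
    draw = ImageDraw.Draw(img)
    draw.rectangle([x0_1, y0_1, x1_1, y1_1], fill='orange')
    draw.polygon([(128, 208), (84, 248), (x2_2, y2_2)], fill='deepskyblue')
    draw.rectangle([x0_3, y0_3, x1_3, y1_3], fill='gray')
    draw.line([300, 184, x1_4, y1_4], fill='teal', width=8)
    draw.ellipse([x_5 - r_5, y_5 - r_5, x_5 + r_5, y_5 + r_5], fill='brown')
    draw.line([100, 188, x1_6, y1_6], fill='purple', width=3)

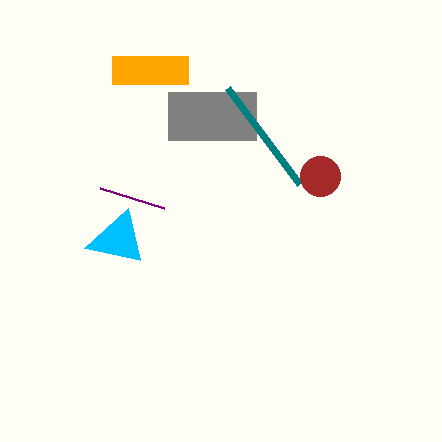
x0_1 = 112; y0_1 = 56; x1_1 = 188; y1_1 = 84; x2_2 = 140; y2_2 = 260; x0_3 = 168; y0_3 = 92; x1_3 = 256; y1_3 = 140; x1_4 = 228; y1_4 = 88; x_5 = 320; y_5 = 176; r_5 = 20; x1_6 = 164; y1_6 = 208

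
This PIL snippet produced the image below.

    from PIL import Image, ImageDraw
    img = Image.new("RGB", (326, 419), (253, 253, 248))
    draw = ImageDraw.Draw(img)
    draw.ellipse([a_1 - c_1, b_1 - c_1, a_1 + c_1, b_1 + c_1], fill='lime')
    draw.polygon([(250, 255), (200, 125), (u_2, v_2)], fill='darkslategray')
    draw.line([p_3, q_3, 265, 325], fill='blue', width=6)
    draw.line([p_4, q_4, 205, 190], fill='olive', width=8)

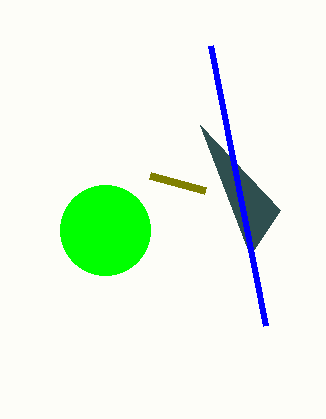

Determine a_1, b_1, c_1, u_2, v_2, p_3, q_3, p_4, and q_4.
a_1 = 105
b_1 = 230
c_1 = 45
u_2 = 280
v_2 = 210
p_3 = 210
q_3 = 45
p_4 = 150
q_4 = 175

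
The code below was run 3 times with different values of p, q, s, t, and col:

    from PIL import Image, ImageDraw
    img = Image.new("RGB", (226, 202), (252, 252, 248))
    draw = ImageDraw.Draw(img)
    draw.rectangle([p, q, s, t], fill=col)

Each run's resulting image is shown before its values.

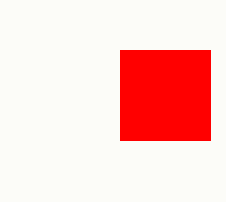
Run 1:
p = 120, q = 50, s = 210, t = 140, col = 'red'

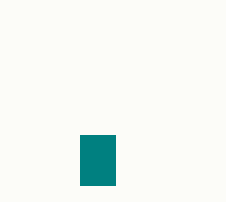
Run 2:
p = 80
q = 135
s = 115
t = 185
col = 'teal'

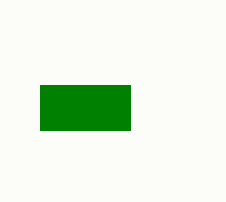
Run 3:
p = 40
q = 85
s = 130
t = 130
col = 'green'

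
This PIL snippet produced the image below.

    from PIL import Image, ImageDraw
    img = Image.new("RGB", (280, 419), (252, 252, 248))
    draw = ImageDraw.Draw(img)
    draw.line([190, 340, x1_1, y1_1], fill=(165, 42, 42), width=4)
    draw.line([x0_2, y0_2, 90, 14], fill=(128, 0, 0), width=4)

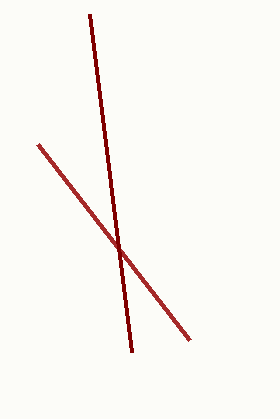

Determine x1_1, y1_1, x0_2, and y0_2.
x1_1 = 38, y1_1 = 144, x0_2 = 132, y0_2 = 352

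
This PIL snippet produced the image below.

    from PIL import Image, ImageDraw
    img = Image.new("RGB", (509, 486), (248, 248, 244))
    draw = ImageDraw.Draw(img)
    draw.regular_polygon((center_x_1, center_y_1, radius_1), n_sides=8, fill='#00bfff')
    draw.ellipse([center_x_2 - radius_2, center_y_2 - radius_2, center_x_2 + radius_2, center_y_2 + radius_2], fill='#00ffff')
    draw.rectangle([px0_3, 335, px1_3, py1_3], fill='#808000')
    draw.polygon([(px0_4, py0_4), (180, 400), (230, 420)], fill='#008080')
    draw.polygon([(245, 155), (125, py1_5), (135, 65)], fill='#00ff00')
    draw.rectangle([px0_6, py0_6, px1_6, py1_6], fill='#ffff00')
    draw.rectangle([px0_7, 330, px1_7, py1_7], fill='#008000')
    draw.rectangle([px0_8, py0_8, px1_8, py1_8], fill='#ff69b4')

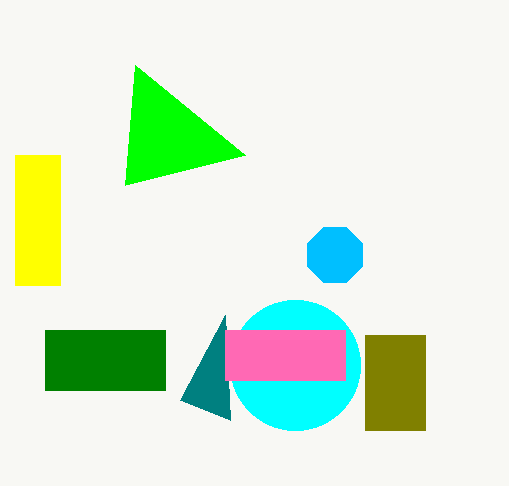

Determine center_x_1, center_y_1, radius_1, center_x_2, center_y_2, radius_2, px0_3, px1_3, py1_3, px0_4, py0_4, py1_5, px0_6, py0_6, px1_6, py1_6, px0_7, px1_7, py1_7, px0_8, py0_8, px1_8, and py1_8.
center_x_1 = 335
center_y_1 = 255
radius_1 = 30
center_x_2 = 295
center_y_2 = 365
radius_2 = 65
px0_3 = 365
px1_3 = 425
py1_3 = 430
px0_4 = 225
py0_4 = 315
py1_5 = 185
px0_6 = 15
py0_6 = 155
px1_6 = 60
py1_6 = 285
px0_7 = 45
px1_7 = 165
py1_7 = 390
px0_8 = 225
py0_8 = 330
px1_8 = 345
py1_8 = 380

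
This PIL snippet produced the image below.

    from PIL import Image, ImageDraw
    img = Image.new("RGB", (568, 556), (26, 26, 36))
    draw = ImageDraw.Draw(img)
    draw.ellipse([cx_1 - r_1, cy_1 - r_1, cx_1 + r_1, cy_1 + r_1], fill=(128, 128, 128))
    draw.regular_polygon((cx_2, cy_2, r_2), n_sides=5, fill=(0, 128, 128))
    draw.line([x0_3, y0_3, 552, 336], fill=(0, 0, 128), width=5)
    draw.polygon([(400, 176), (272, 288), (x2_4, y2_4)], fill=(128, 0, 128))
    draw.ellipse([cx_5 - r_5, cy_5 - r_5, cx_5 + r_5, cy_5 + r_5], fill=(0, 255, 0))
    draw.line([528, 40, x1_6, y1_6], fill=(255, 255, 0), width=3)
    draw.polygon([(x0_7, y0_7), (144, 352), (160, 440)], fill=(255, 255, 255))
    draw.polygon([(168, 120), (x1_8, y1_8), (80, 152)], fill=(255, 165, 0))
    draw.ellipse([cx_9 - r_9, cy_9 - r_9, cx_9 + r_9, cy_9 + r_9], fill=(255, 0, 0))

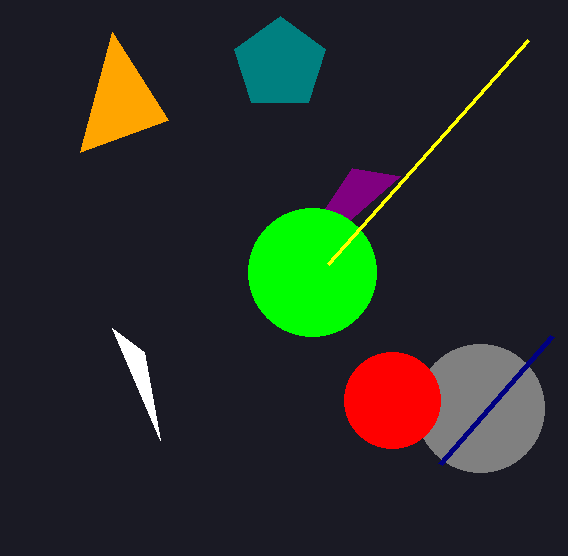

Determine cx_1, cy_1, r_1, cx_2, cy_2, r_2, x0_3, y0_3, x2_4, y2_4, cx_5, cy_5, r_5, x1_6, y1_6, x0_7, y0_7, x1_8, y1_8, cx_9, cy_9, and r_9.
cx_1 = 480, cy_1 = 408, r_1 = 64, cx_2 = 280, cy_2 = 64, r_2 = 48, x0_3 = 440, y0_3 = 464, x2_4 = 352, y2_4 = 168, cx_5 = 312, cy_5 = 272, r_5 = 64, x1_6 = 328, y1_6 = 264, x0_7 = 112, y0_7 = 328, x1_8 = 112, y1_8 = 32, cx_9 = 392, cy_9 = 400, r_9 = 48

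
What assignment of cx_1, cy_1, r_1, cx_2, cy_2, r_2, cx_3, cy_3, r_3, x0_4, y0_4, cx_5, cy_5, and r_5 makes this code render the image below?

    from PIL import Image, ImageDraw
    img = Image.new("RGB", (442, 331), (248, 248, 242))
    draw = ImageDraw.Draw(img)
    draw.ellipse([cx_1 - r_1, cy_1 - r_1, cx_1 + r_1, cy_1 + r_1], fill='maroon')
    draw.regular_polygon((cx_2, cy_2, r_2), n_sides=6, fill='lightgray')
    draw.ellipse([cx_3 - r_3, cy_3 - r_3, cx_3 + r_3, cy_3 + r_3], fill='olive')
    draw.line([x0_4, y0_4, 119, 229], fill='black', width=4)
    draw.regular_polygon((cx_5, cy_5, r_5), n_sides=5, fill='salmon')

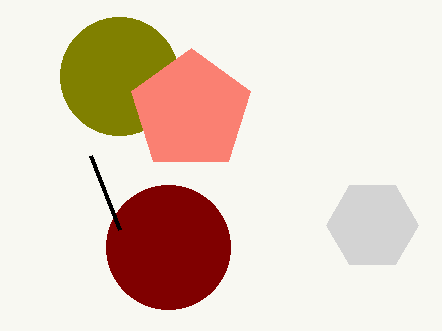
cx_1 = 168; cy_1 = 247; r_1 = 62; cx_2 = 372; cy_2 = 225; r_2 = 46; cx_3 = 119; cy_3 = 76; r_3 = 59; x0_4 = 90; y0_4 = 155; cx_5 = 191; cy_5 = 111; r_5 = 63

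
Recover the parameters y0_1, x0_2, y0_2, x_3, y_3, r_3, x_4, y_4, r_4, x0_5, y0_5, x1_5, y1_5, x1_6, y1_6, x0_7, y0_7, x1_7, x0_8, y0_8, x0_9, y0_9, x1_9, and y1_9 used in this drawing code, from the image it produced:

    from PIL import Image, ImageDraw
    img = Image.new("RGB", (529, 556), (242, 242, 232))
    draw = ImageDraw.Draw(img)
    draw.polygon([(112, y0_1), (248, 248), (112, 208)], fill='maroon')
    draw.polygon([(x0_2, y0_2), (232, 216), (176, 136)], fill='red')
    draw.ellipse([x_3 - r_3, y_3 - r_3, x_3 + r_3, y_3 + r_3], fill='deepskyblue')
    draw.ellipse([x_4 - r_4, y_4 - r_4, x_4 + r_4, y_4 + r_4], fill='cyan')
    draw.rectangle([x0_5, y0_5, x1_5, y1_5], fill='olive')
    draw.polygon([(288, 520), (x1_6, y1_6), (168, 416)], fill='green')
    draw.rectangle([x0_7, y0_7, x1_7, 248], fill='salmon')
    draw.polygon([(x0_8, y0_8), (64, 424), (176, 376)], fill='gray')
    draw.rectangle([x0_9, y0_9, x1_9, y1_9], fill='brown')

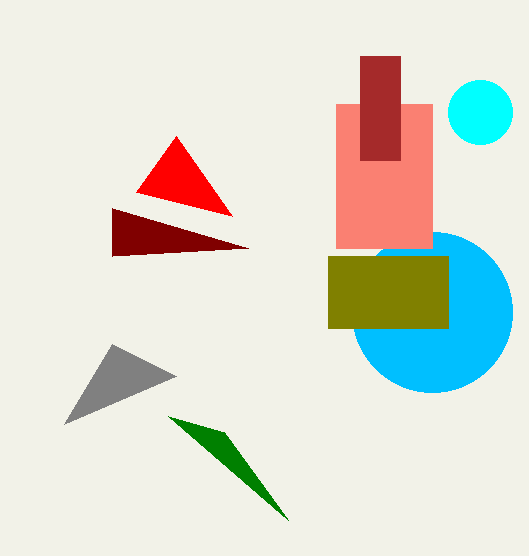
y0_1 = 256, x0_2 = 136, y0_2 = 192, x_3 = 432, y_3 = 312, r_3 = 80, x_4 = 480, y_4 = 112, r_4 = 32, x0_5 = 328, y0_5 = 256, x1_5 = 448, y1_5 = 328, x1_6 = 224, y1_6 = 432, x0_7 = 336, y0_7 = 104, x1_7 = 432, x0_8 = 112, y0_8 = 344, x0_9 = 360, y0_9 = 56, x1_9 = 400, y1_9 = 160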